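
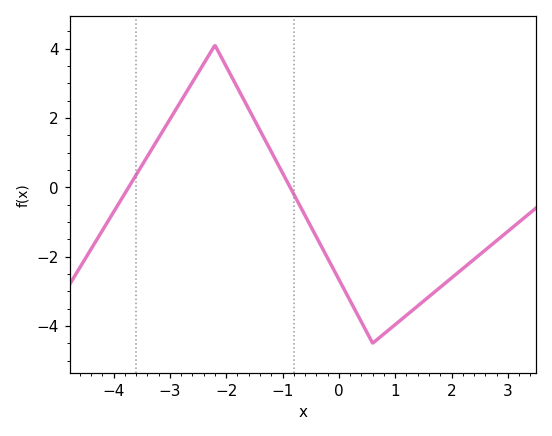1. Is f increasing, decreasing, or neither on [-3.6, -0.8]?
neither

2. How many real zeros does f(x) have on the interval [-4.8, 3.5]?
2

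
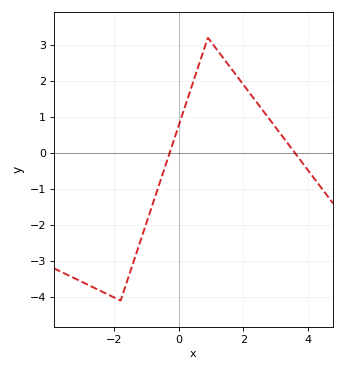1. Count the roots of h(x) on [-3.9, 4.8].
2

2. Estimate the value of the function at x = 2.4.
1.42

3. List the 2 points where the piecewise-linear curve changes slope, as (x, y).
(-1.8, -4.1); (0.9, 3.2)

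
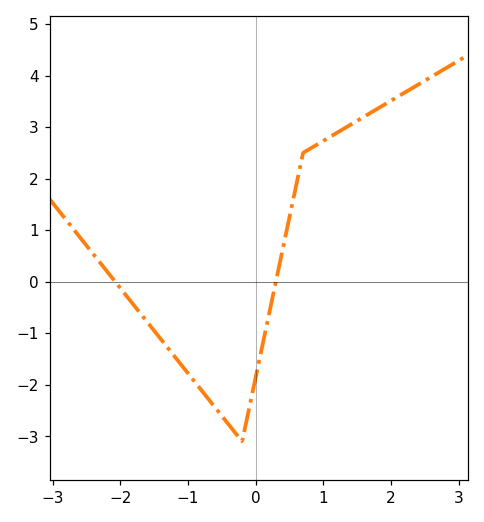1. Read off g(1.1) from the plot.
2.81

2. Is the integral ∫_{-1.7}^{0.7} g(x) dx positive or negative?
negative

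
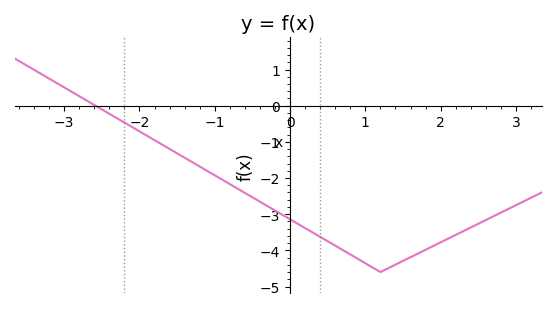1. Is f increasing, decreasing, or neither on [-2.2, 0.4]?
decreasing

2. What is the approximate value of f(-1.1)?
-1.8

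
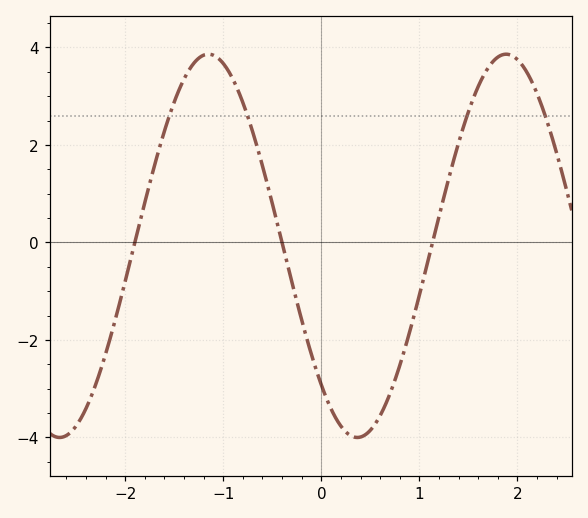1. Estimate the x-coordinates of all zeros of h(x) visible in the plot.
-1.9, -0.4, 1.1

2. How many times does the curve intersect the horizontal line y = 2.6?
4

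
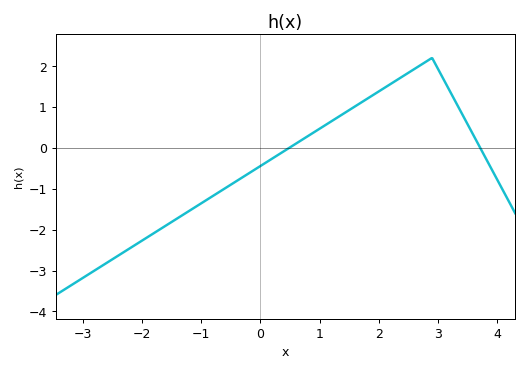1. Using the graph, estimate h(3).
1.9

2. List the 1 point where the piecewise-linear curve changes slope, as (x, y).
(2.9, 2.2)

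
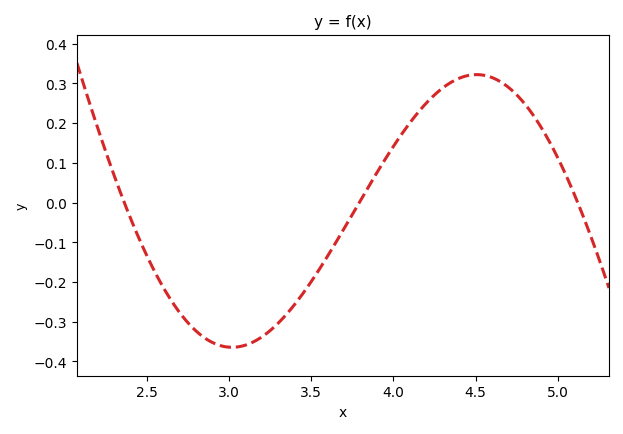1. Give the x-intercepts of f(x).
2.35, 3.8, 5.1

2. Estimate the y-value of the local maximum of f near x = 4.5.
0.32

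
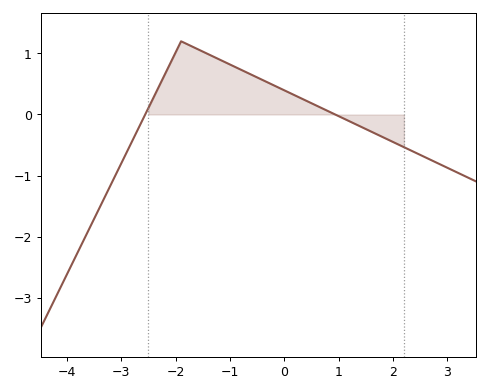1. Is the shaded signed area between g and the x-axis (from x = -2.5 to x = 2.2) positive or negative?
positive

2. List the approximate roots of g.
-2.6, 1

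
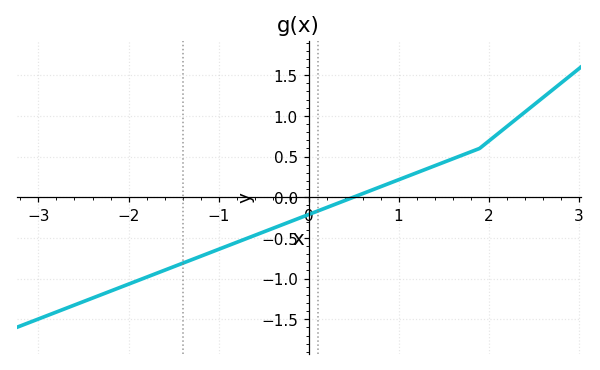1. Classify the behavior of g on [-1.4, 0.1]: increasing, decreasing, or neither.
increasing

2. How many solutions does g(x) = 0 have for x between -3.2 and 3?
1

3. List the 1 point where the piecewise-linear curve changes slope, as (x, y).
(1.9, 0.6)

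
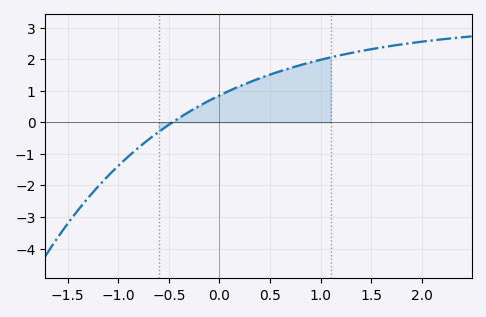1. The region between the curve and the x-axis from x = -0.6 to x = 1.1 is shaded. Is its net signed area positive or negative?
positive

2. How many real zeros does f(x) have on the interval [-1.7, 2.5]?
1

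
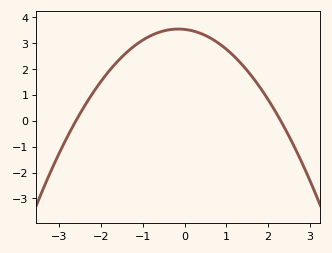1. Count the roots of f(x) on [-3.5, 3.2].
2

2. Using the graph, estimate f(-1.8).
1.94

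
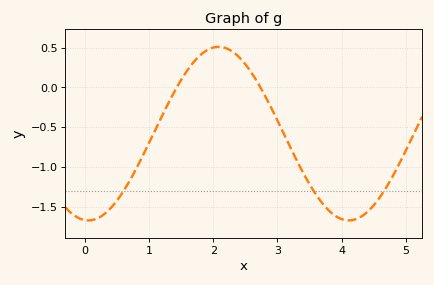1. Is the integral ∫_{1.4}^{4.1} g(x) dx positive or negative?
negative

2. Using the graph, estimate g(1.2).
-0.363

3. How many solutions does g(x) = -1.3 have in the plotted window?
3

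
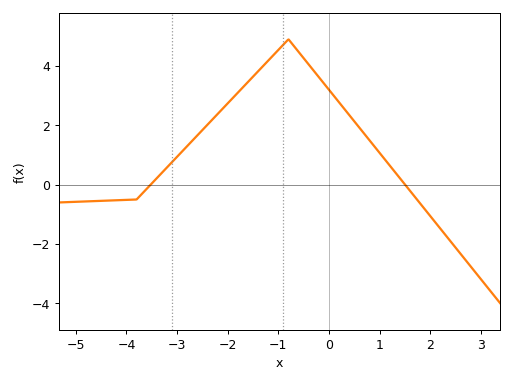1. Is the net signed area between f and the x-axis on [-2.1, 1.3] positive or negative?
positive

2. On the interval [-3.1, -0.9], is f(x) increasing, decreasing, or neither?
increasing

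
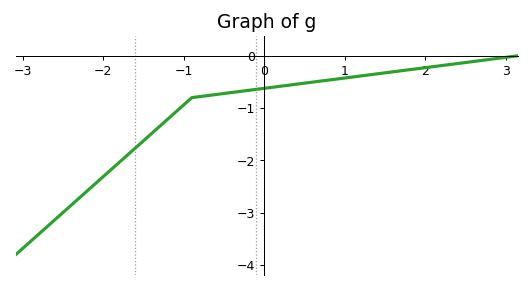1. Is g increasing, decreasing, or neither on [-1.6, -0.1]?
increasing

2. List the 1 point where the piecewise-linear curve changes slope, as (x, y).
(-0.9, -0.8)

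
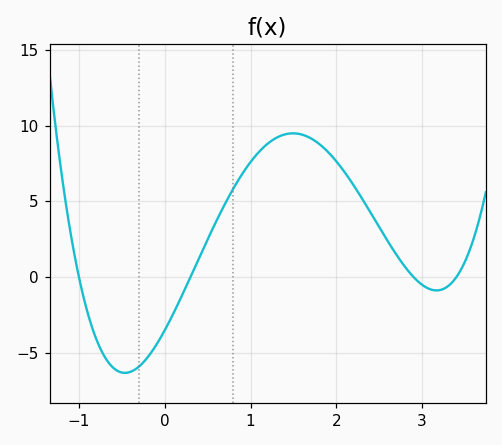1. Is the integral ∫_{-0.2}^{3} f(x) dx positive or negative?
positive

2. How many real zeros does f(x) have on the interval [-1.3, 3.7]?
4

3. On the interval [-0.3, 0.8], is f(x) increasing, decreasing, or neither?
increasing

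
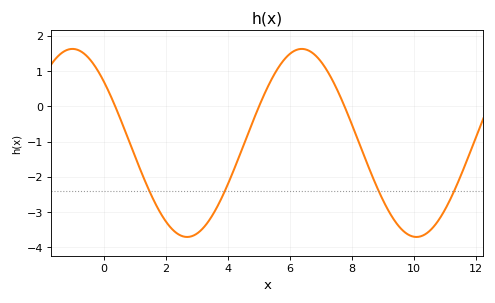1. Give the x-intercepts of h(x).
0.4, 5, 7.8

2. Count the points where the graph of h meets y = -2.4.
4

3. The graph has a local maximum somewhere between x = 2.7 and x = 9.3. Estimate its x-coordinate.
6.4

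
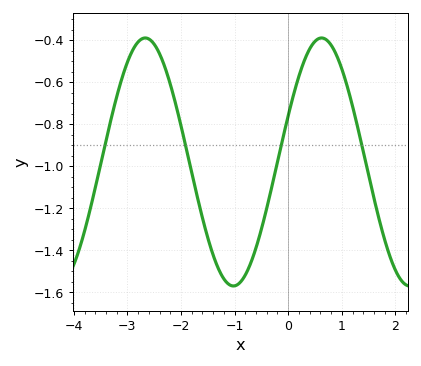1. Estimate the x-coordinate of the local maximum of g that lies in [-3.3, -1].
-2.67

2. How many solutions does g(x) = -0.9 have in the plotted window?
4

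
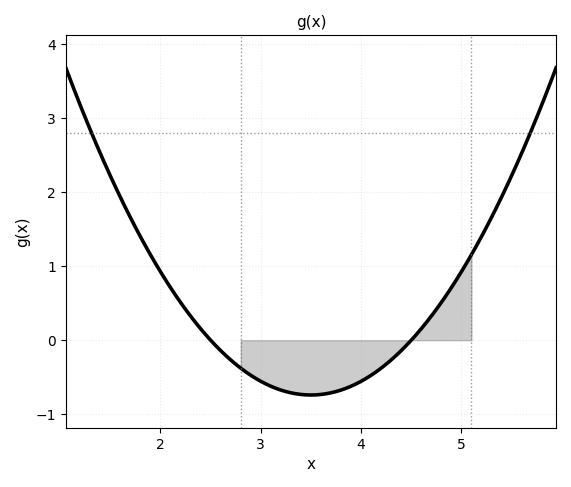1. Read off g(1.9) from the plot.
1.15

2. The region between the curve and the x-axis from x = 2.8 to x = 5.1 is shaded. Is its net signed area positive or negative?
negative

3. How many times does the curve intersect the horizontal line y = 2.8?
2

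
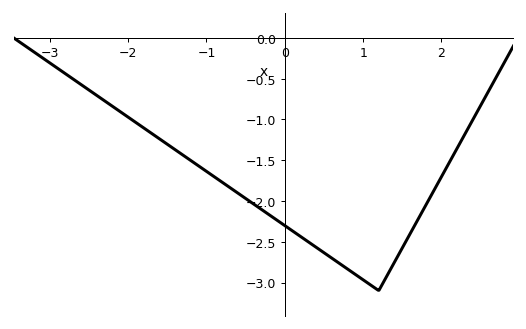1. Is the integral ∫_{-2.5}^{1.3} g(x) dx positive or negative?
negative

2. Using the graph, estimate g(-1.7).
-1.17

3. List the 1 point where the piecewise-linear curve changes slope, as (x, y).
(1.2, -3.1)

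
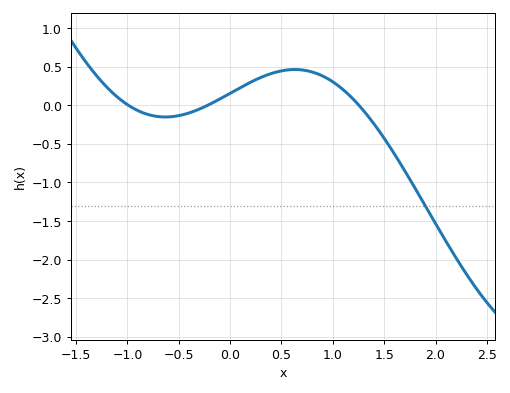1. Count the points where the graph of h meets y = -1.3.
1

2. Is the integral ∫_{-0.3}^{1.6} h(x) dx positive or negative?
positive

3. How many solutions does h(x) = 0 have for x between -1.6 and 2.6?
3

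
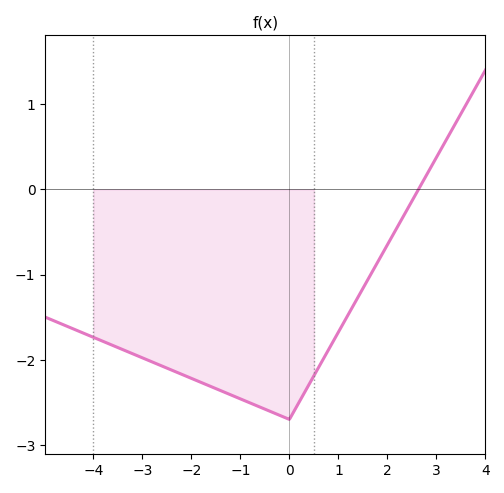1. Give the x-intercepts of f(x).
2.6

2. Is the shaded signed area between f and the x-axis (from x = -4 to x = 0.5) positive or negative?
negative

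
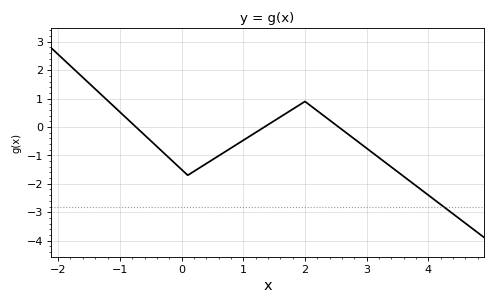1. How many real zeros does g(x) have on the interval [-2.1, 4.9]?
3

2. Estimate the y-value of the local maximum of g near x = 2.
0.9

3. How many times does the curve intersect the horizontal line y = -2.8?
1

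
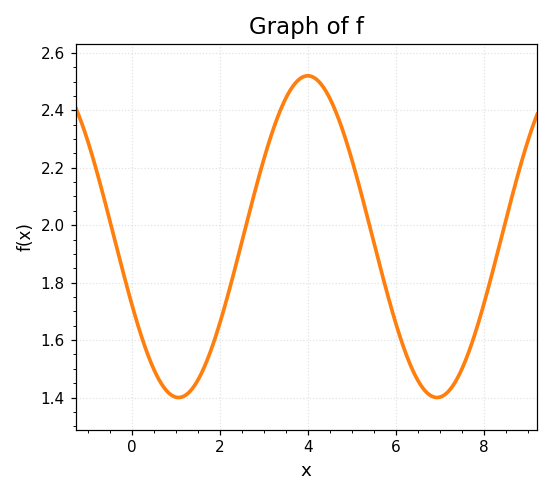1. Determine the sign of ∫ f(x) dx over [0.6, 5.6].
positive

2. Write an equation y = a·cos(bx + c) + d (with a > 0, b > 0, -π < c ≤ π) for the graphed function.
y = 0.56cos(1.07x + 2.01) + 1.96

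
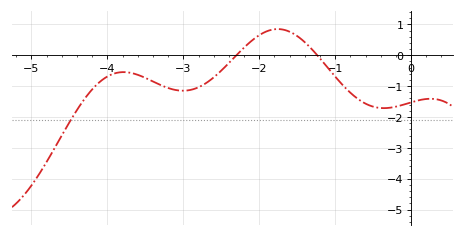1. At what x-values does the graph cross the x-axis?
-2.3, -1.24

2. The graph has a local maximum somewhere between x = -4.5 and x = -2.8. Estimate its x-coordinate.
-3.79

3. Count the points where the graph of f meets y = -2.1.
1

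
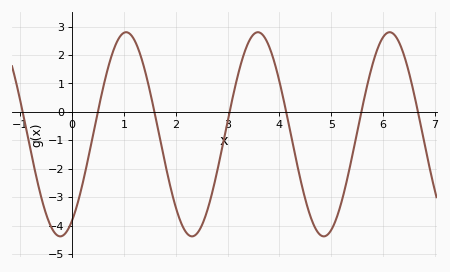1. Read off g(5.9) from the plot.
2.24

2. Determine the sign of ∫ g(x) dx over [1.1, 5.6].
negative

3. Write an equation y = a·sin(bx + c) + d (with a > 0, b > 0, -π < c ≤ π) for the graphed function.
y = 3.59sin(2.47x - 1) - 0.79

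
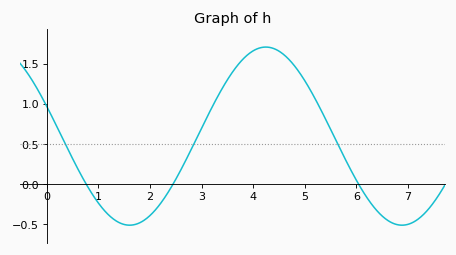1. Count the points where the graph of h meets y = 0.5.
3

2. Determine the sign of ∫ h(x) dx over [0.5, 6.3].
positive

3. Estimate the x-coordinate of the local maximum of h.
4.24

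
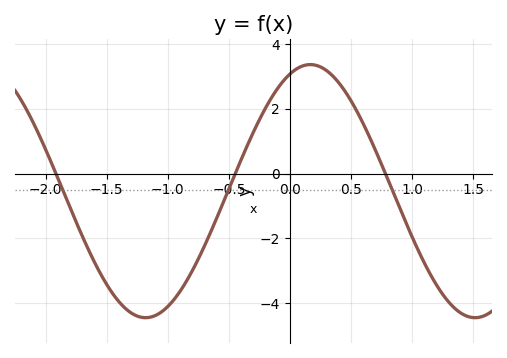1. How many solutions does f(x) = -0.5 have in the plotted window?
3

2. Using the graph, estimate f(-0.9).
-3.64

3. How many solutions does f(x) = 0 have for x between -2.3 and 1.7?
3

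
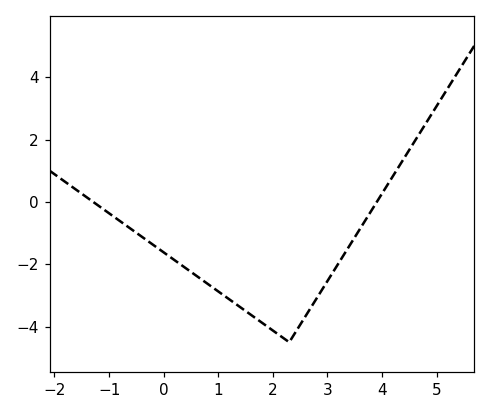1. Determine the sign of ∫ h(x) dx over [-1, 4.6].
negative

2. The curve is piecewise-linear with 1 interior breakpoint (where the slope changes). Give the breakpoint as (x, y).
(2.3, -4.5)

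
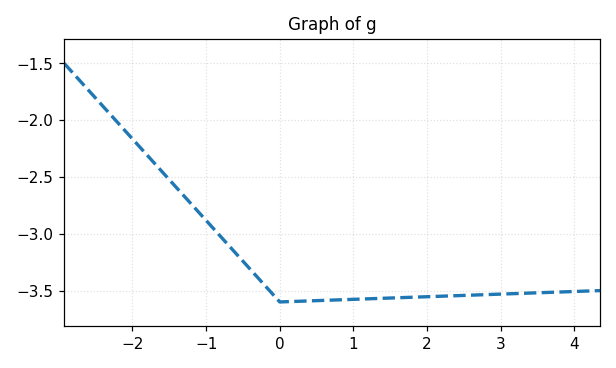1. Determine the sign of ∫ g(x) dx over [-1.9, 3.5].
negative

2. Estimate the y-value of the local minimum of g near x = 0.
-3.6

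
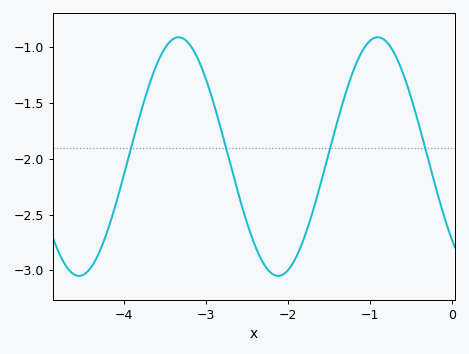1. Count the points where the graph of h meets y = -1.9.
4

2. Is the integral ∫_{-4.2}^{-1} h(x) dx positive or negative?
negative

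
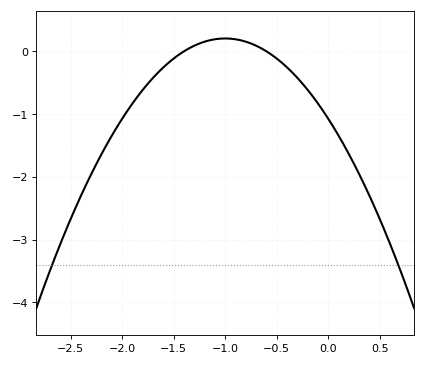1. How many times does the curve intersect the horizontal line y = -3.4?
2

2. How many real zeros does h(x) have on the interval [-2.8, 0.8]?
2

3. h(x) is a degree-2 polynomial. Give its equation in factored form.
y = -1.28(x + 1.4)(x + 0.6)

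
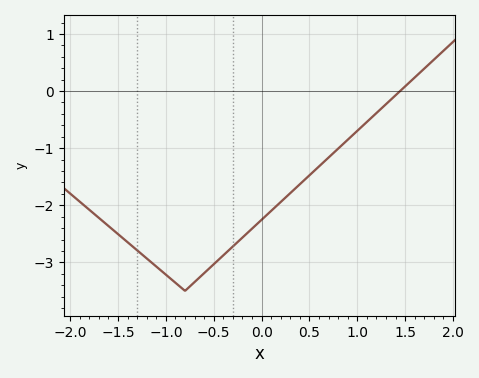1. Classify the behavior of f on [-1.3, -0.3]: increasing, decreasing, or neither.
neither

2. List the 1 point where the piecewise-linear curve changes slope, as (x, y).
(-0.8, -3.5)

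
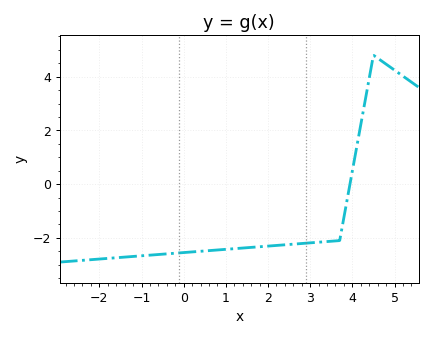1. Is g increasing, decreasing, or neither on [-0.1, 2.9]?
increasing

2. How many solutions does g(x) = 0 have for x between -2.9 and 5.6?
1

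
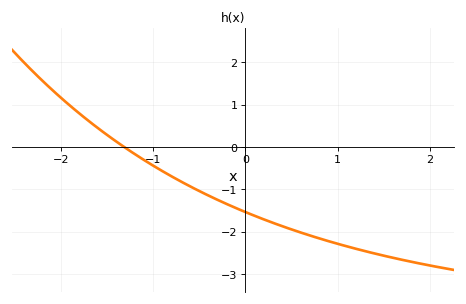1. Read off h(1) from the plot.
-2.3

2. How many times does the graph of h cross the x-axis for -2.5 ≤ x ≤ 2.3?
1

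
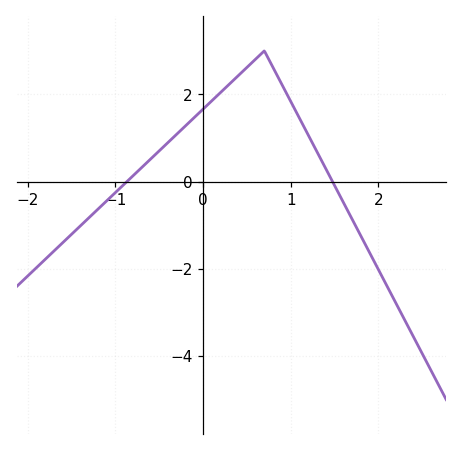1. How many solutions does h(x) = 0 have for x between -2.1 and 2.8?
2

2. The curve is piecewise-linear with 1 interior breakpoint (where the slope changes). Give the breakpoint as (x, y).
(0.7, 3)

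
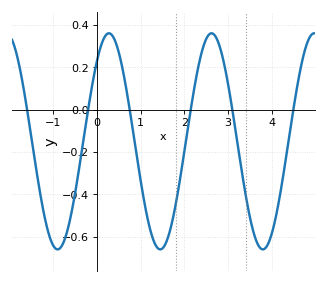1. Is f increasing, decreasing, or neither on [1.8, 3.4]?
neither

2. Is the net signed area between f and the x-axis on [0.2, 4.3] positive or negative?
negative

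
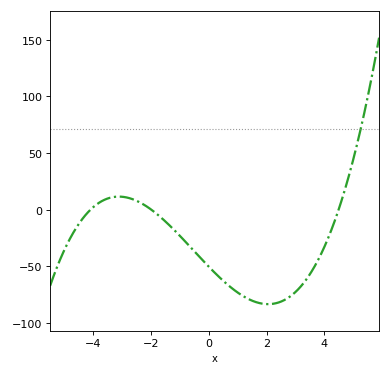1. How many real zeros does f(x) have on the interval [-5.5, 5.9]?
3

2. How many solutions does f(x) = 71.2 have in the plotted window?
1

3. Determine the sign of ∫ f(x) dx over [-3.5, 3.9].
negative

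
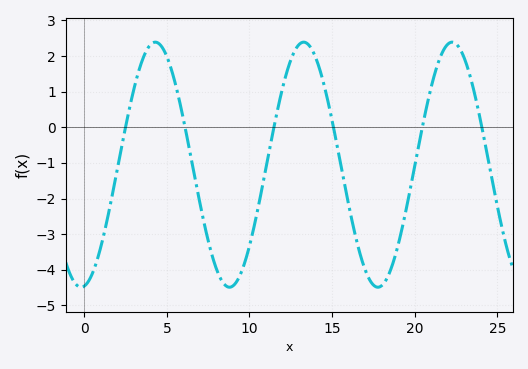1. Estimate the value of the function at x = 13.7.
2.2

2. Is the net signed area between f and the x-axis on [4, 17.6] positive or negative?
negative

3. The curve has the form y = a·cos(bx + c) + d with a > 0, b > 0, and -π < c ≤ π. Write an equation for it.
y = 3.44cos(0.7x - 3) - 1.05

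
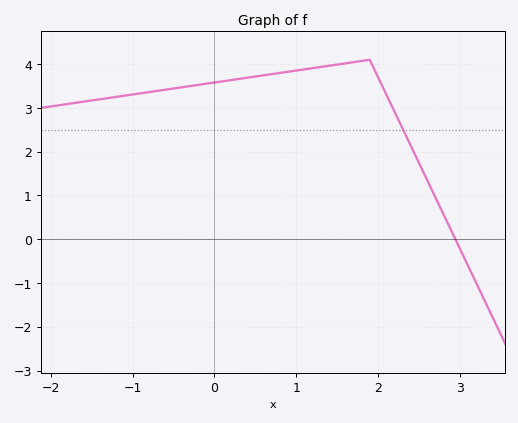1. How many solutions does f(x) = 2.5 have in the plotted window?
1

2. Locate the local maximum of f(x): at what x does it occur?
1.9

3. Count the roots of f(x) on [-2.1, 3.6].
1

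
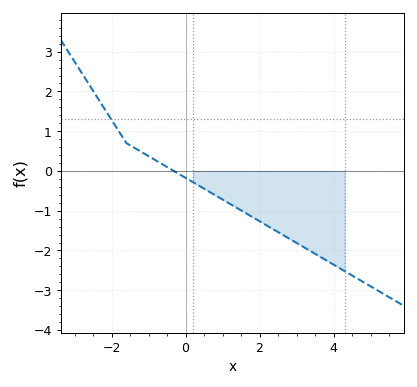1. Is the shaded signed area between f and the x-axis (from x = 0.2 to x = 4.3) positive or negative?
negative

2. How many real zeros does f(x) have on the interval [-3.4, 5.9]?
1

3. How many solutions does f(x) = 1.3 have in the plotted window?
1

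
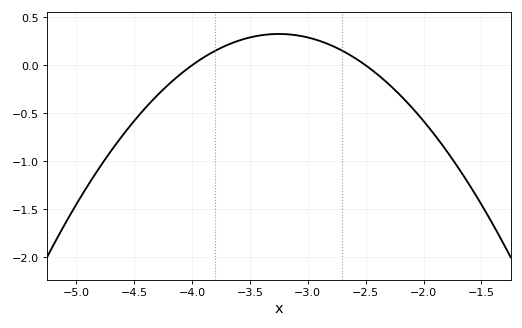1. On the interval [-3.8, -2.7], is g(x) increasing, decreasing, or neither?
neither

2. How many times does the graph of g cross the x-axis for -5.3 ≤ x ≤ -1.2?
2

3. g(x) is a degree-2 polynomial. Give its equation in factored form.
y = -0.58(x + 4)(x + 2.5)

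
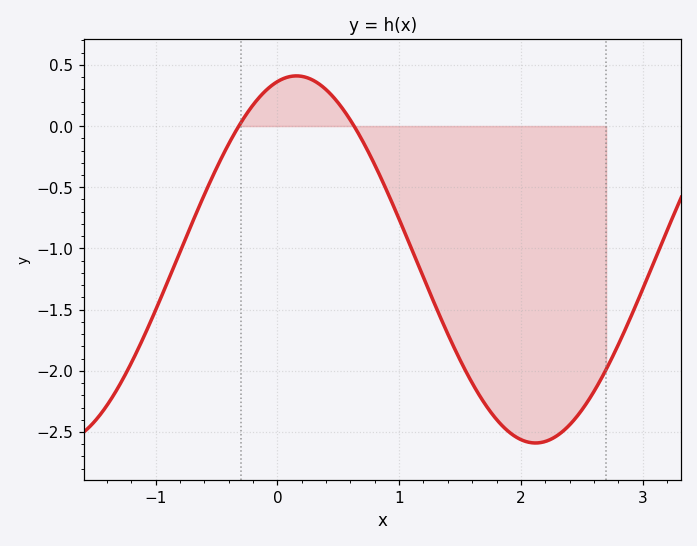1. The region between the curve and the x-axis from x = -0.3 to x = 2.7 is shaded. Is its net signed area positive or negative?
negative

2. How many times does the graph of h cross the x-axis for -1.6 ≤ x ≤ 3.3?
2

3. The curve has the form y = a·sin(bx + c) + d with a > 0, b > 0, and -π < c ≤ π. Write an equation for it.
y = 1.5sin(1.6x + 1.3) - 1.09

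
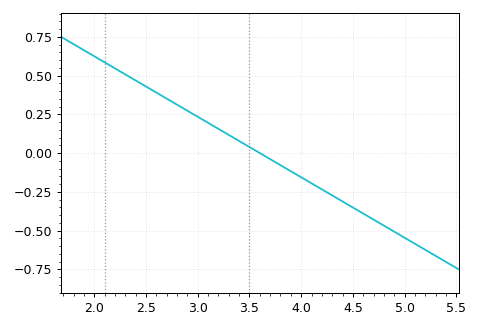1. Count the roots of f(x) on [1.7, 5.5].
1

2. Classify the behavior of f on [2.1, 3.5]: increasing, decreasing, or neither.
decreasing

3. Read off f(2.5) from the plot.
0.429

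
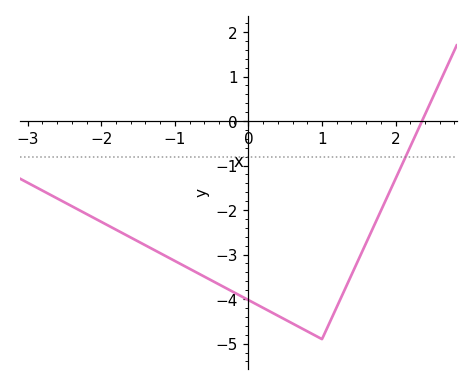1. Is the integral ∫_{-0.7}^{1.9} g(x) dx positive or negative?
negative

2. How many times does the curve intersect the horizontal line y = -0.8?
1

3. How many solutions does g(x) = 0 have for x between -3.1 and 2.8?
1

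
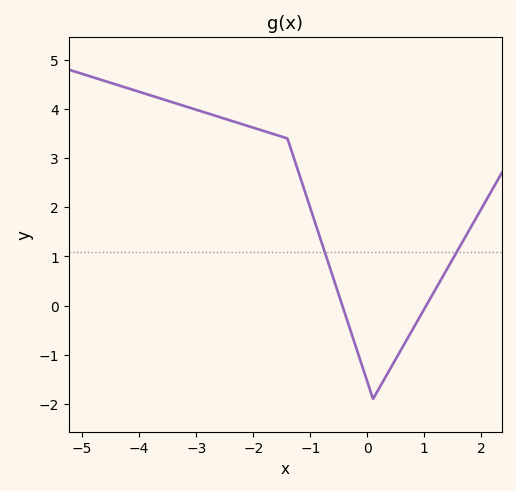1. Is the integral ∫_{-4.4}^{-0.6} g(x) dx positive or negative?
positive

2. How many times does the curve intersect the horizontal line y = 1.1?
2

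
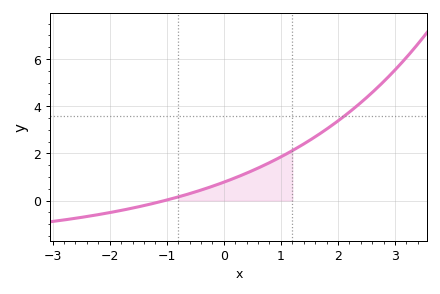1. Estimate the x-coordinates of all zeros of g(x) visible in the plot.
-1.04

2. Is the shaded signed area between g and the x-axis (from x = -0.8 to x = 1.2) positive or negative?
positive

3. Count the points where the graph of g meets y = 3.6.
1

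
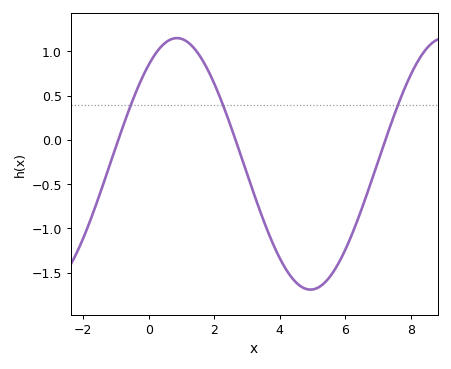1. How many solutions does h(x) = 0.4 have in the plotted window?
3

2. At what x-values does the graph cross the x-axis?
-0.933, 2.65, 7.23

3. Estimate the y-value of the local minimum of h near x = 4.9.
-1.69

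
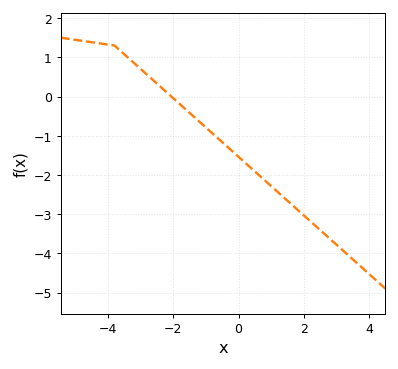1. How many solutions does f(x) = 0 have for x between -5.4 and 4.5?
1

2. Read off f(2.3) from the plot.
-3.3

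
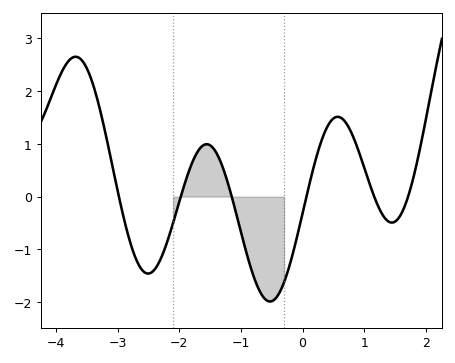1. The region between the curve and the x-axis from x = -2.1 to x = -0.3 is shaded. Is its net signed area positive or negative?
negative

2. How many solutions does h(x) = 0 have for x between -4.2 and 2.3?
6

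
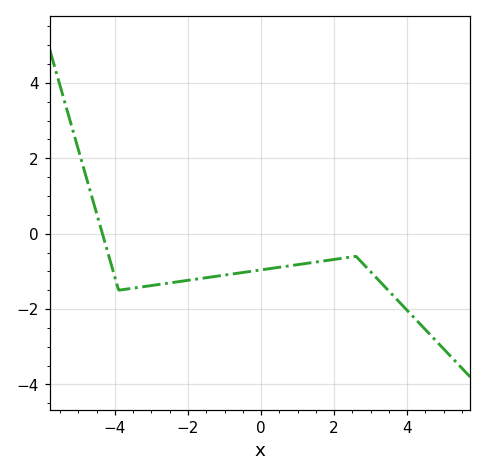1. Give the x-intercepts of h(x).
-4.34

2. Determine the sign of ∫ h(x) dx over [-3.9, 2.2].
negative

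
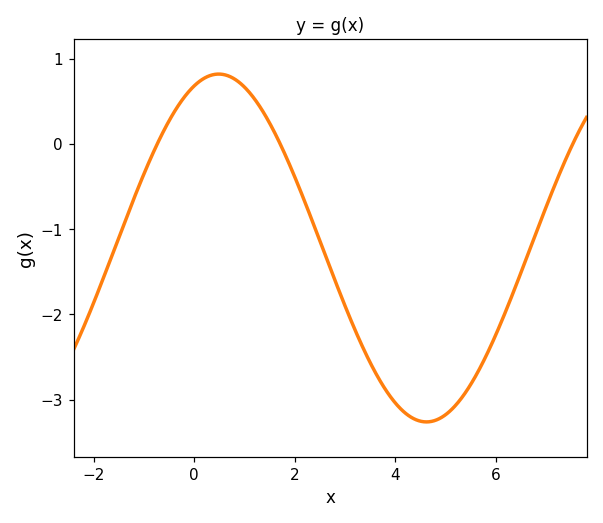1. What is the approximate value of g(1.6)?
0.135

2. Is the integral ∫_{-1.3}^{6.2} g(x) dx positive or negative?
negative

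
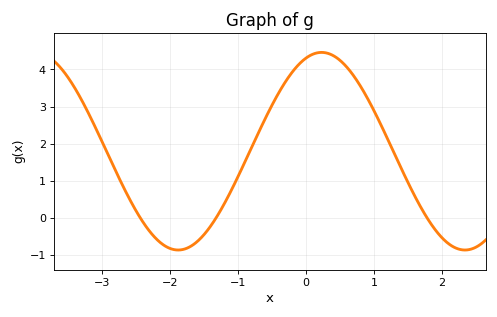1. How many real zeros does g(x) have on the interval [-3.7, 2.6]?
3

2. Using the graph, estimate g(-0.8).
1.9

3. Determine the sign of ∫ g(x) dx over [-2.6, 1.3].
positive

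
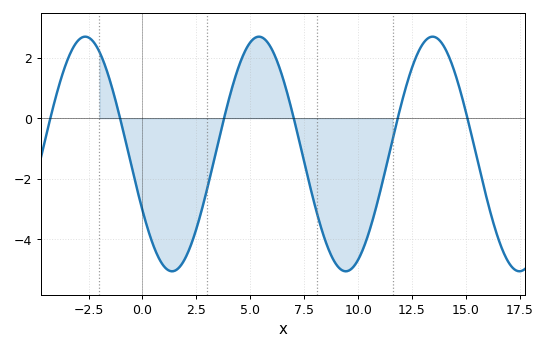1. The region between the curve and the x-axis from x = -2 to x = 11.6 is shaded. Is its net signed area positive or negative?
negative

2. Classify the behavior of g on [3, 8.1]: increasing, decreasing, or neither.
neither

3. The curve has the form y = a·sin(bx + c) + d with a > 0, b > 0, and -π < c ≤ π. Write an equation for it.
y = 3.87sin(0.78x - 2.6) - 1.18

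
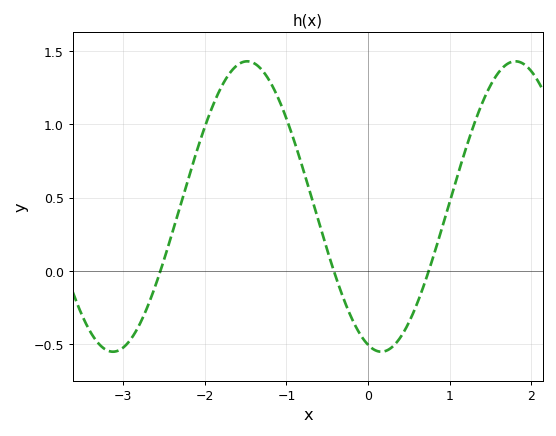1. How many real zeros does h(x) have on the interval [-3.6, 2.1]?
3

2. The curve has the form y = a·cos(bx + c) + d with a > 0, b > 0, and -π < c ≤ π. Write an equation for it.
y = 0.99cos(1.91x + 2.83) + 0.44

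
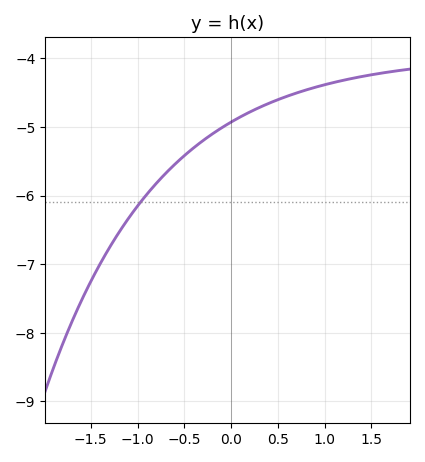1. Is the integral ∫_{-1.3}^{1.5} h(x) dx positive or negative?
negative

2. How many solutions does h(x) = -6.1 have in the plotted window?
1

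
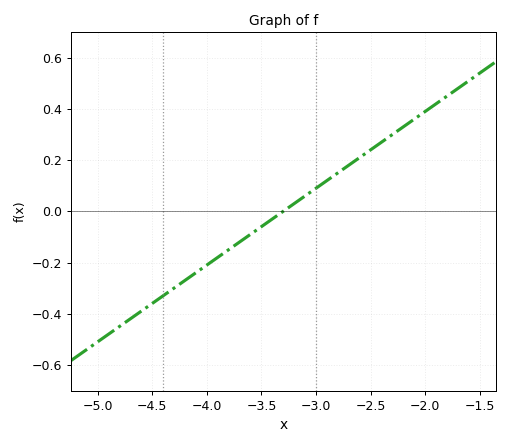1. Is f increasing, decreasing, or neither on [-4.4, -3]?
increasing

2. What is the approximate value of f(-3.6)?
-0.09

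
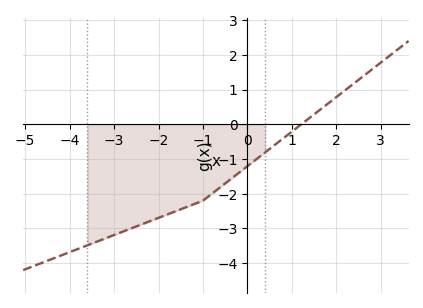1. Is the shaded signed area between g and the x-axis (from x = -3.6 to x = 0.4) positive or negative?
negative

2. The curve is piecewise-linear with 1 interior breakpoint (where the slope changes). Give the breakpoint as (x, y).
(-1, -2.2)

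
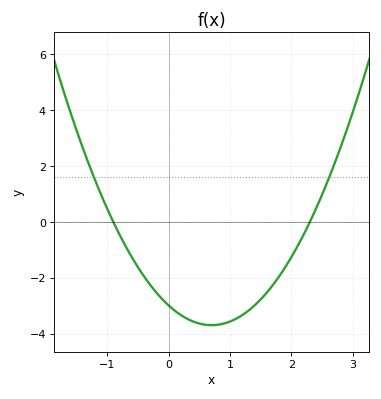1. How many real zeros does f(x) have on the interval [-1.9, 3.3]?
2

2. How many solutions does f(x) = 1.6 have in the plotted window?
2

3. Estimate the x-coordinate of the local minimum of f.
0.7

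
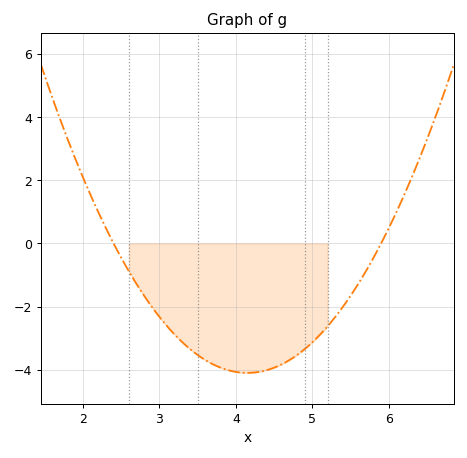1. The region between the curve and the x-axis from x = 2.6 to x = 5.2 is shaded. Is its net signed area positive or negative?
negative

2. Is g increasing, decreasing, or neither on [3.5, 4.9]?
neither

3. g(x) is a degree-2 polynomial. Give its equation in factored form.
y = 1.34(x - 2.4)(x - 5.9)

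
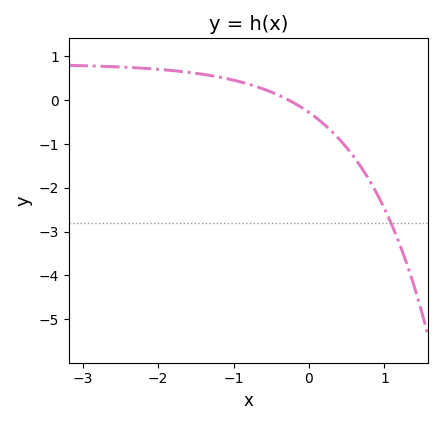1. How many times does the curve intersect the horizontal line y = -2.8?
1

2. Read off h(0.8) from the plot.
-1.82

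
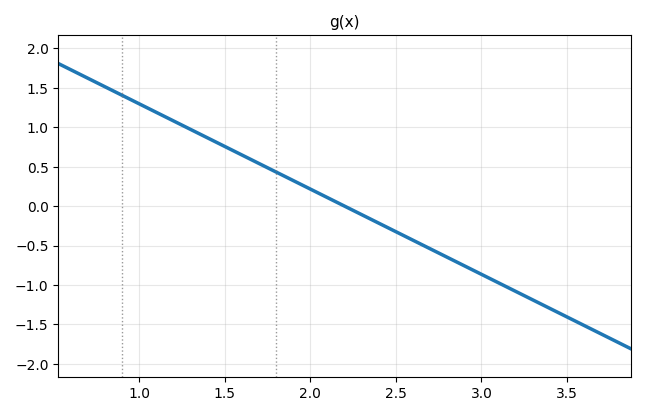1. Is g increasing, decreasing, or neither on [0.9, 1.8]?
decreasing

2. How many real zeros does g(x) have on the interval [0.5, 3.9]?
1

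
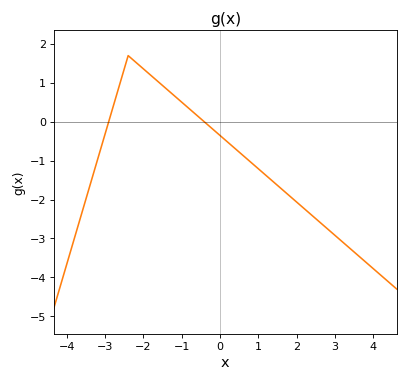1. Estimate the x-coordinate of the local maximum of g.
-2.4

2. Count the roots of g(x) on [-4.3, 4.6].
2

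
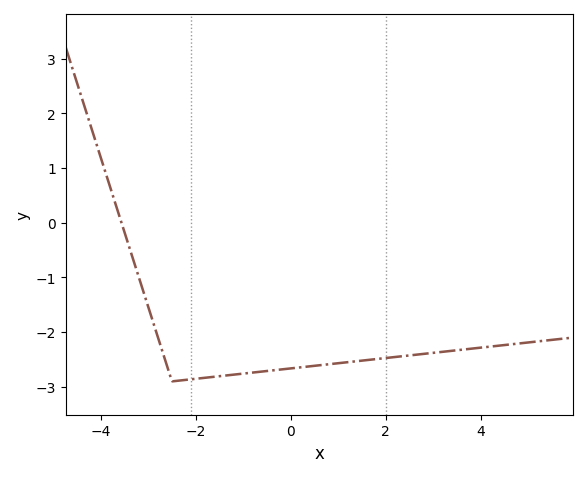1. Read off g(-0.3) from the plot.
-2.7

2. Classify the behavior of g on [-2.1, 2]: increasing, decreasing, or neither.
increasing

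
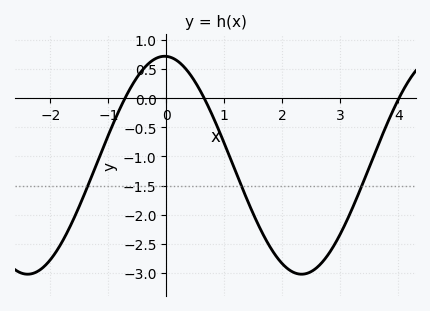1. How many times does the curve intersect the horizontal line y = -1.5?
3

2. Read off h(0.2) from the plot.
0.65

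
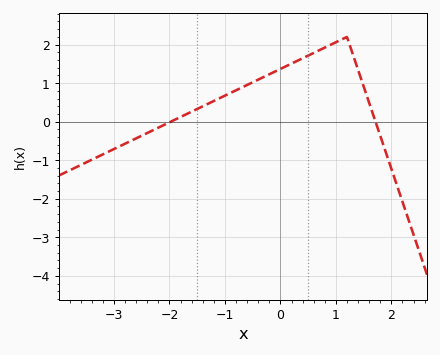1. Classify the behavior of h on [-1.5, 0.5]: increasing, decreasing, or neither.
increasing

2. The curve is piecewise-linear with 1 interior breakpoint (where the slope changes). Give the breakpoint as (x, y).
(1.2, 2.2)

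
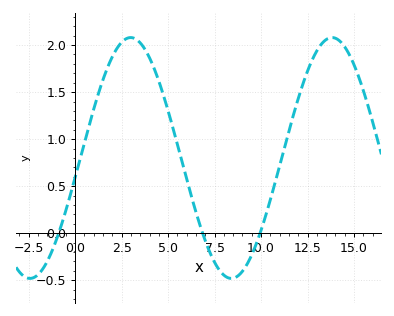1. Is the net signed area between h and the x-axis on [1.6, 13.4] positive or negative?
positive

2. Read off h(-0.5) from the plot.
0.25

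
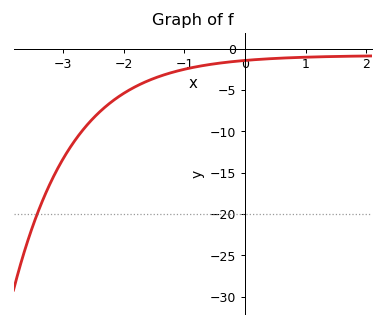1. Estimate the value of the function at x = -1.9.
-5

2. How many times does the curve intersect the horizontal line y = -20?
1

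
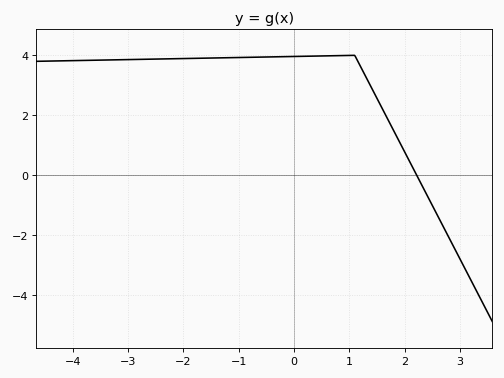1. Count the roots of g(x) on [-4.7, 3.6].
1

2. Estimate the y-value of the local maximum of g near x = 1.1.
4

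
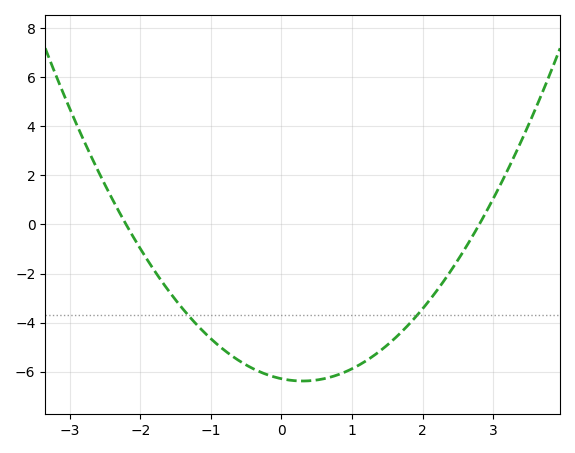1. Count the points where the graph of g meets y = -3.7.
2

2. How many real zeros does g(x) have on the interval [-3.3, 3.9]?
2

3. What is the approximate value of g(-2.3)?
0.6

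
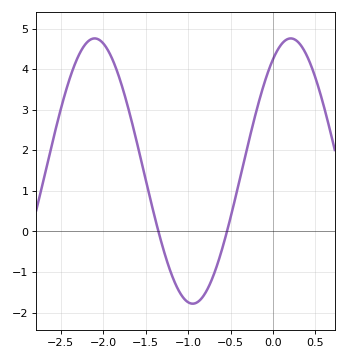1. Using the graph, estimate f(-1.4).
0.417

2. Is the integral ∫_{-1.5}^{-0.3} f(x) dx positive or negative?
negative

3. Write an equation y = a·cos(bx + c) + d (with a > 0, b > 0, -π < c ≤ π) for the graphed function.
y = 3.27cos(2.72x - 0.57) + 1.49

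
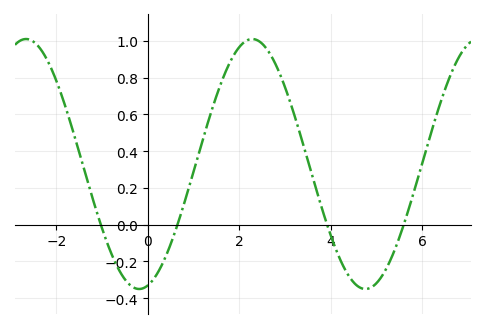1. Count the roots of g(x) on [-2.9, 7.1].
4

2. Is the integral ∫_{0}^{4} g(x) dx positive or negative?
positive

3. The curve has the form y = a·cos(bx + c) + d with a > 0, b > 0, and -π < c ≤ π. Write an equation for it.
y = 0.68cos(1.27x - 2.9) + 0.33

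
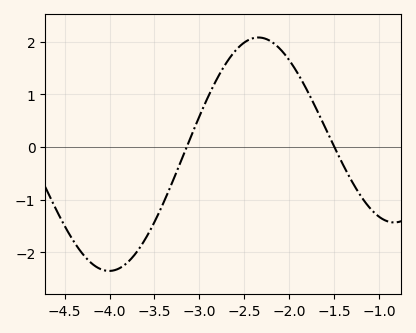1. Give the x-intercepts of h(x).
-3.14, -1.5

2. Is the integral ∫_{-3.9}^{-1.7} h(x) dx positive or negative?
positive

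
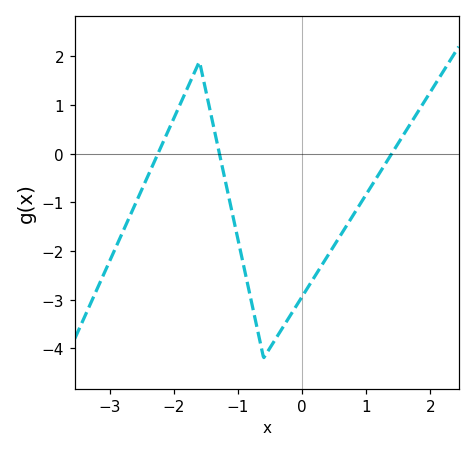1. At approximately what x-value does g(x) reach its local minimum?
-0.598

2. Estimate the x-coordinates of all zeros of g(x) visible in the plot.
-2.25, -1.29, 1.4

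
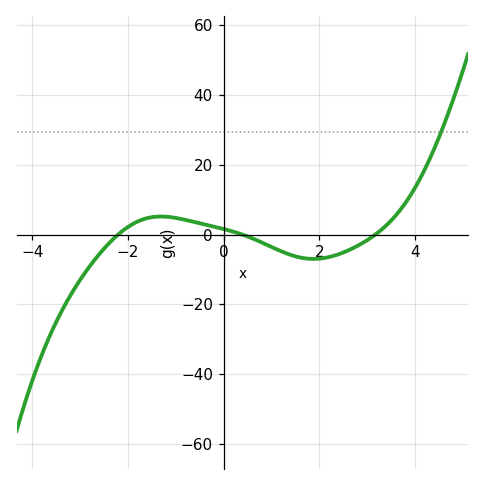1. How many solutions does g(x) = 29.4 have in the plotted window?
1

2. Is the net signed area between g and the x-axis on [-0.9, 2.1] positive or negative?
negative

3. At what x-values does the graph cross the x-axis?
-2.21, 0.393, 3.17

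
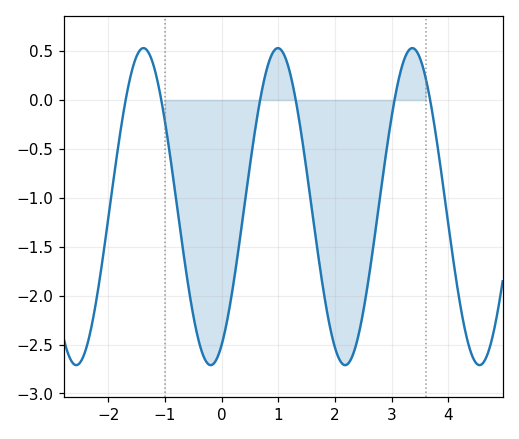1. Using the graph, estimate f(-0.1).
-2.66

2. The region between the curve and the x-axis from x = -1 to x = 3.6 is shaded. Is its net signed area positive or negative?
negative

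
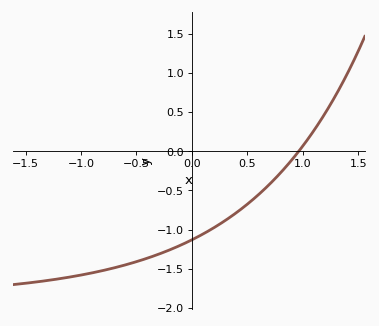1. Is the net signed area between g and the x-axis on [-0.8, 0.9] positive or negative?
negative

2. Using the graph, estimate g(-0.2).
-1.26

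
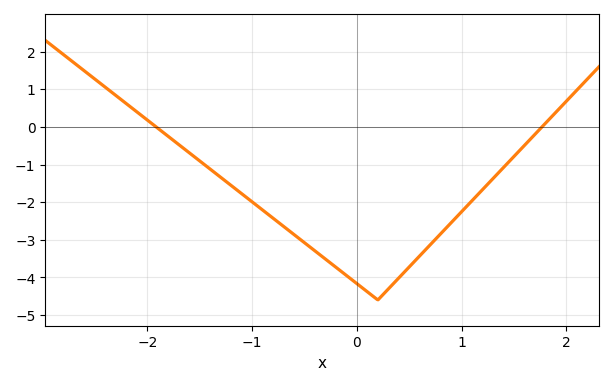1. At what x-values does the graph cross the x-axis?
-1.92, 1.77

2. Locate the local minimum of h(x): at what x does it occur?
0.199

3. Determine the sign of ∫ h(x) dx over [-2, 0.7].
negative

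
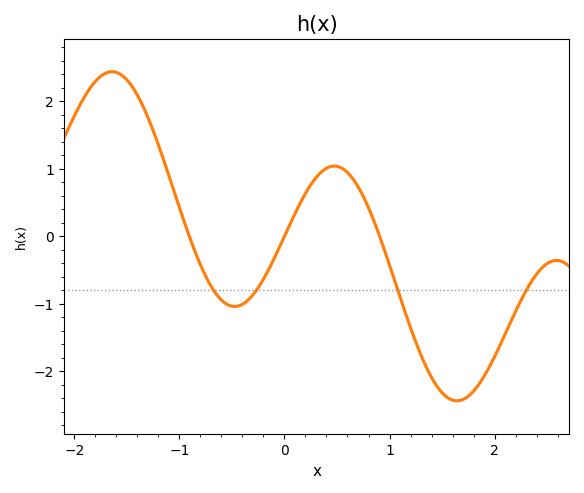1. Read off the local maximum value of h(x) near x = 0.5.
1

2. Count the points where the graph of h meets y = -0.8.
4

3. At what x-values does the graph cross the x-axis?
-0.9, 0, 0.9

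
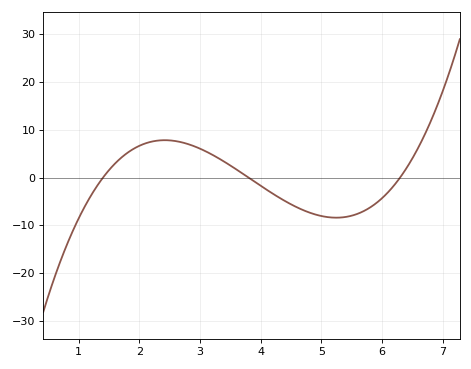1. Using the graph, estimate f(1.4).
0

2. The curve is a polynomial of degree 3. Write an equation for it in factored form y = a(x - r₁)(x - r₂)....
y = 1.43(x - 1.4)(x - 3.8)(x - 6.3)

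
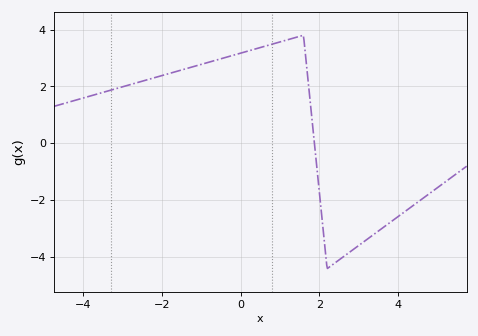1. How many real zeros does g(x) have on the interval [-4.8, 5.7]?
1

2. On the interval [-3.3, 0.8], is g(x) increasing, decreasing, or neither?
increasing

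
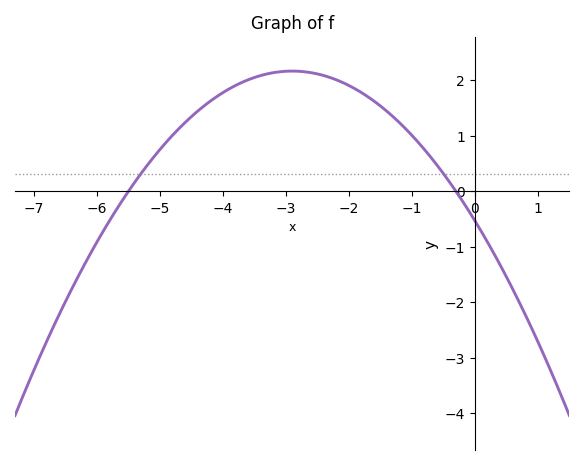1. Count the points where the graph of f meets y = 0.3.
2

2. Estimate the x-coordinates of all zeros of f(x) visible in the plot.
-5.5, -0.3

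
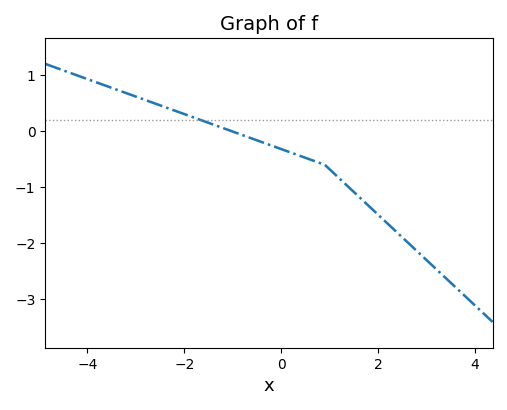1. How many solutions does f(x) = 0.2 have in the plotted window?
1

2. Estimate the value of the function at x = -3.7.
0.834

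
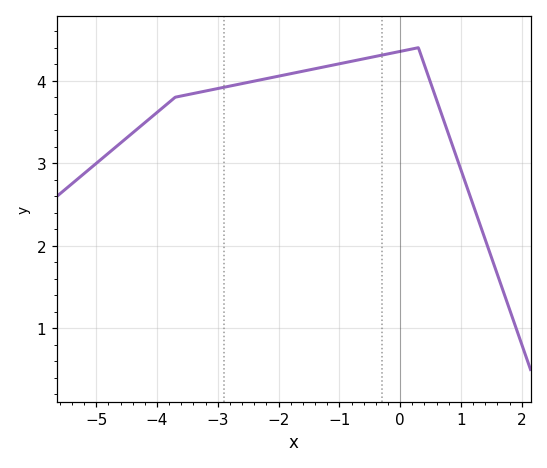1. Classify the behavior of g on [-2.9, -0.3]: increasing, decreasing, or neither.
increasing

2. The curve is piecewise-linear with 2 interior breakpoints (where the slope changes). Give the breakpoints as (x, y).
(-3.7, 3.8); (0.3, 4.4)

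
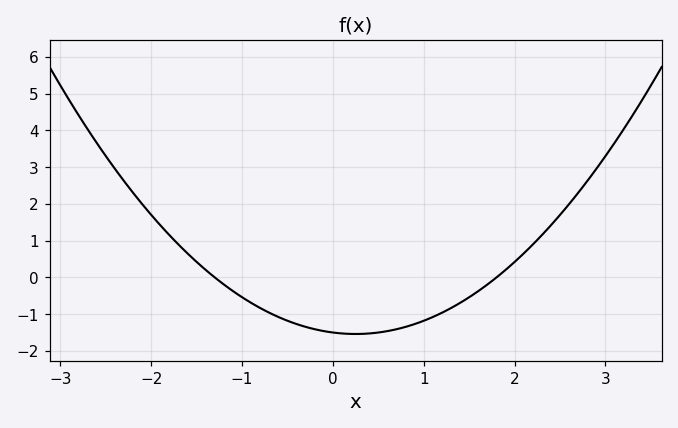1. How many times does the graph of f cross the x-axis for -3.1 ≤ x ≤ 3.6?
2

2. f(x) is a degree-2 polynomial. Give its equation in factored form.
y = 0.64(x + 1.3)(x - 1.8)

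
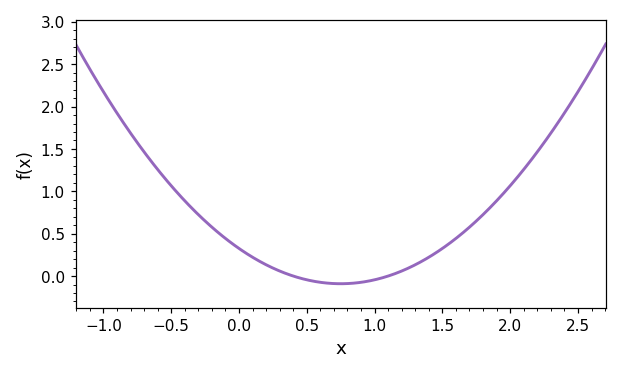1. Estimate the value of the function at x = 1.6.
0.444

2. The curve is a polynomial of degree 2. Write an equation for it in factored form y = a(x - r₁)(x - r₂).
y = 0.74(x - 0.4)(x - 1.1)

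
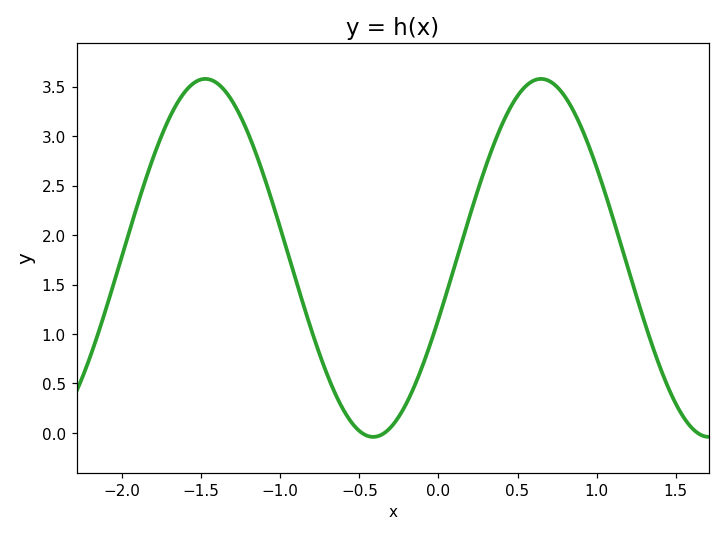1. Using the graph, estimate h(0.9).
3.1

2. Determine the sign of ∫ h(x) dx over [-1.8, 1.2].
positive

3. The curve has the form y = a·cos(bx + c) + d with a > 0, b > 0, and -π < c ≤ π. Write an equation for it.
y = 1.81cos(3x - 1.9) + 1.77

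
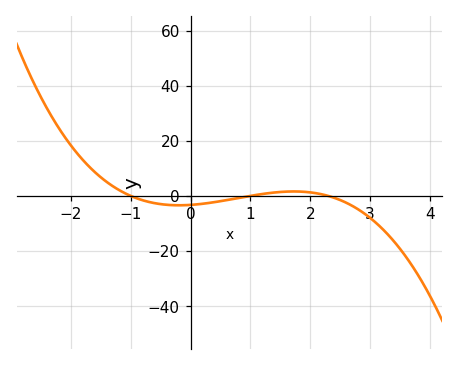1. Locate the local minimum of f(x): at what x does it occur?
-0.194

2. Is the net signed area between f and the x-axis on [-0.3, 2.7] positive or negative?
negative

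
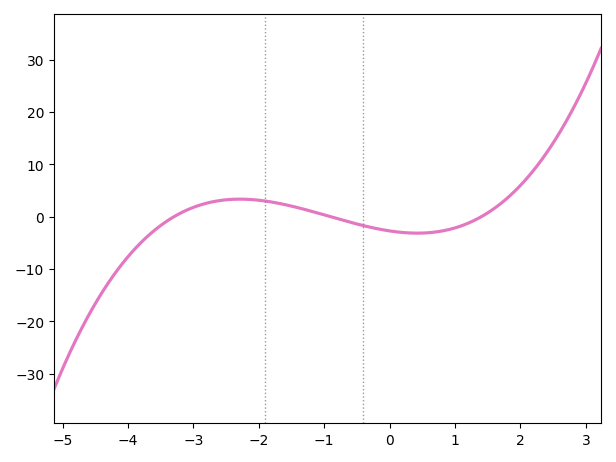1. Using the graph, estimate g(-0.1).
-2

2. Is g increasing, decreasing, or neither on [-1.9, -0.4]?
decreasing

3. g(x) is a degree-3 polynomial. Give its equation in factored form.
y = 0.65(x + 3.3)(x + 0.9)(x - 1.4)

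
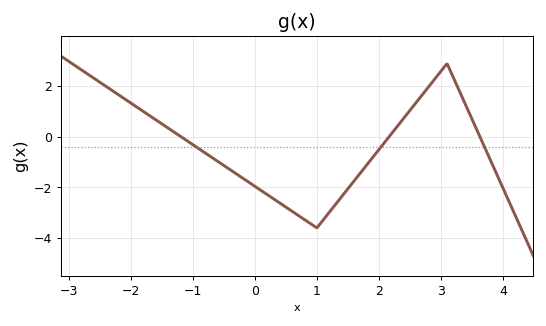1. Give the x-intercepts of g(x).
-1.2, 2.2, 3.6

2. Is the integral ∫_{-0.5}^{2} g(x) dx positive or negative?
negative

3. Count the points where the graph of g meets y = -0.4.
3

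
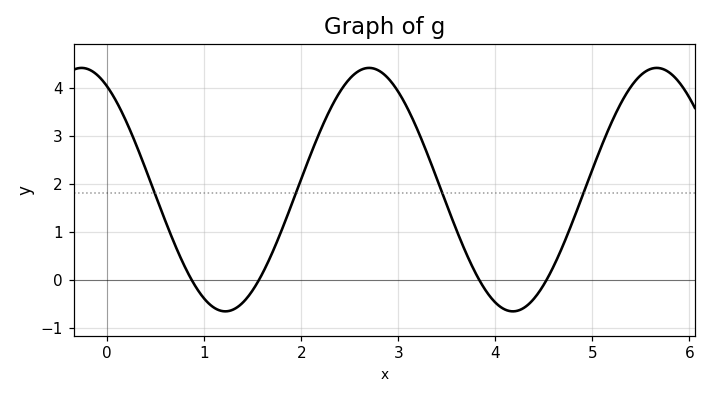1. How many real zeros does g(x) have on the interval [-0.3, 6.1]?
4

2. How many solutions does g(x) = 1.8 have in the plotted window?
4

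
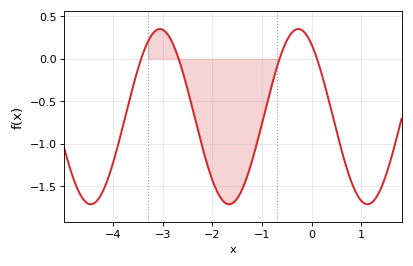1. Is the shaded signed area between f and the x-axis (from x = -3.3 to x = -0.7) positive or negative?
negative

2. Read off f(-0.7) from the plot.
-0.1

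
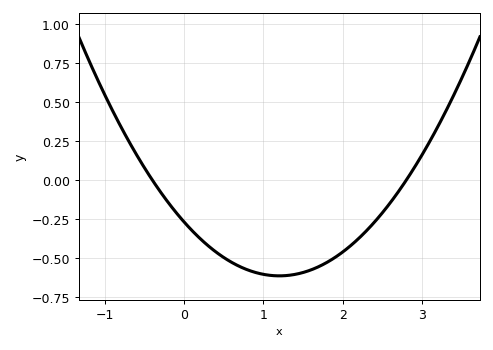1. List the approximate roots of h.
-0.4, 2.8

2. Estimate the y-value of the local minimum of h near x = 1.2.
-0.62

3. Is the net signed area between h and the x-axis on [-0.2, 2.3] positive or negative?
negative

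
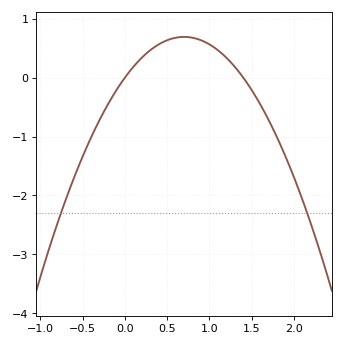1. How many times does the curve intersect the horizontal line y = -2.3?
2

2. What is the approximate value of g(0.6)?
0.677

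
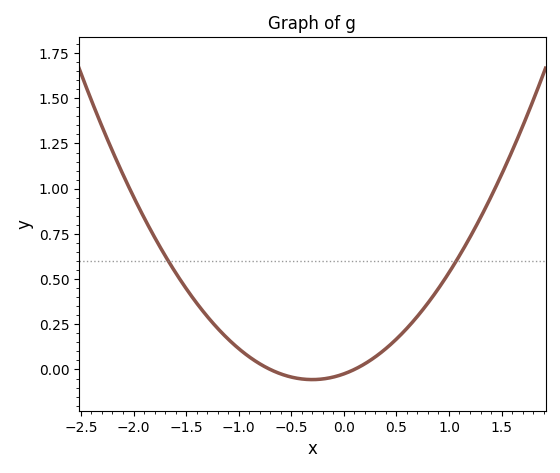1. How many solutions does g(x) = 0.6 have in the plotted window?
2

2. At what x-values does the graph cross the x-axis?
-0.7, 0.1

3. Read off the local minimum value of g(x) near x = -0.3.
-0.056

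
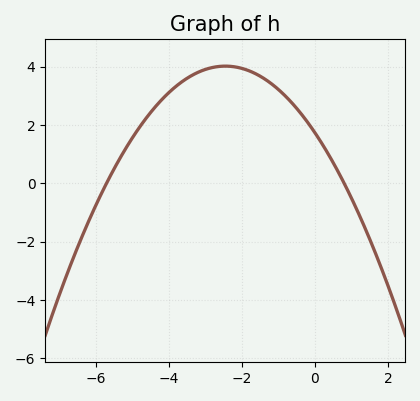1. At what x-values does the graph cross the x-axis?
-5.7, 0.8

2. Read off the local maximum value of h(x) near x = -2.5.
4.01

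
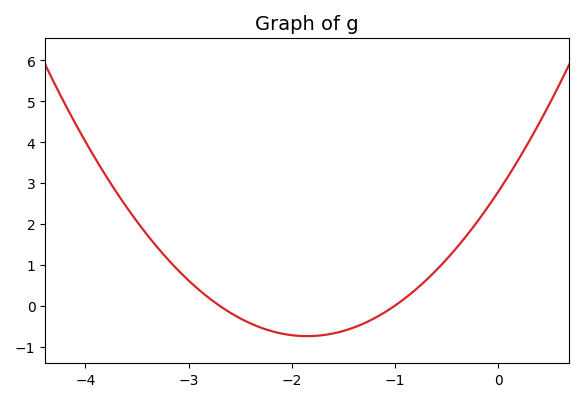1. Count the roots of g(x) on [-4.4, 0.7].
2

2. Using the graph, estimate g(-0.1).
2.4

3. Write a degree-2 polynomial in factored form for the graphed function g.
y = 1.03(x + 2.7)(x + 1)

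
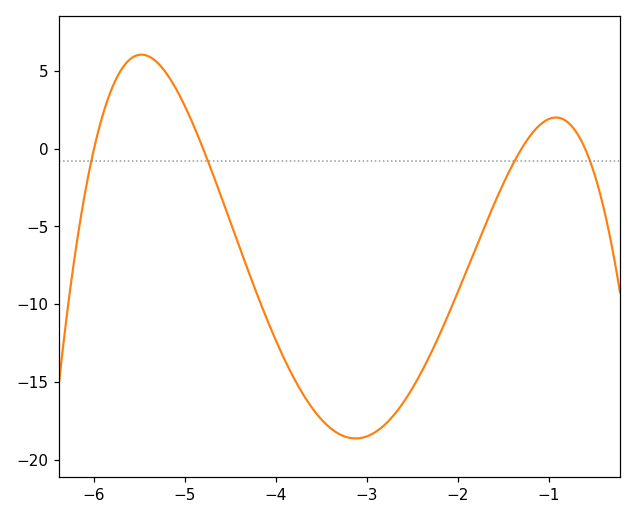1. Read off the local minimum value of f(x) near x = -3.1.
-18.6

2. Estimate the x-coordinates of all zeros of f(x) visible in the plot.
-6, -4.8, -1.3, -0.6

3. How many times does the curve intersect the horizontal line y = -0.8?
4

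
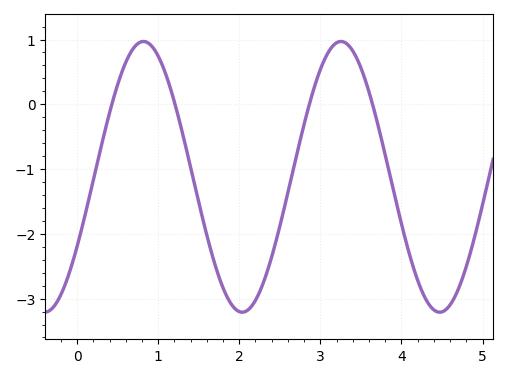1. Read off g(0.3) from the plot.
-0.6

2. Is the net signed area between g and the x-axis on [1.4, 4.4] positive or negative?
negative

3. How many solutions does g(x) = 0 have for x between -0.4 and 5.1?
4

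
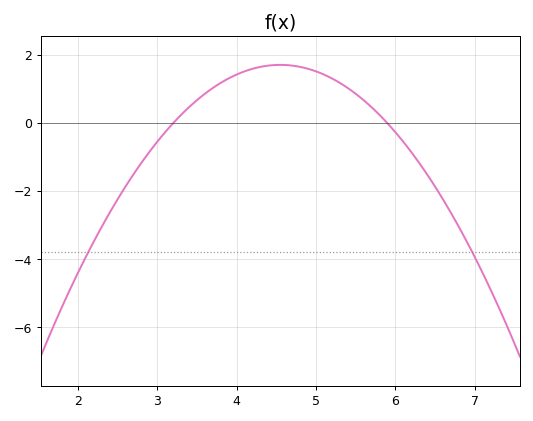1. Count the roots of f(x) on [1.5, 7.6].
2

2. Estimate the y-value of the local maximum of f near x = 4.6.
1.71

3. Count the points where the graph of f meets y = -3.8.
2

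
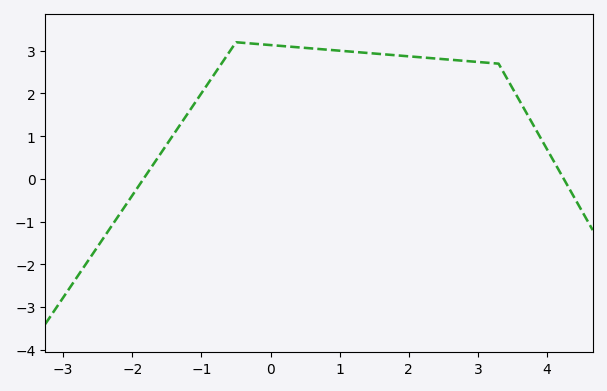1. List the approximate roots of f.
-1.84, 4.24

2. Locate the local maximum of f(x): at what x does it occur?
-0.499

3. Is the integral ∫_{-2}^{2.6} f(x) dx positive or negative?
positive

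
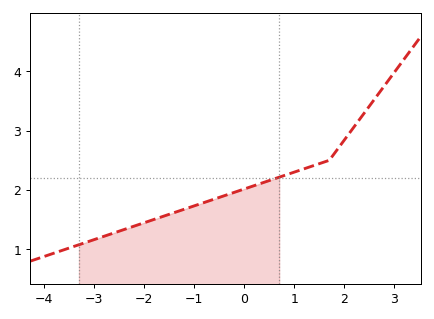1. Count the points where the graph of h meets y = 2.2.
1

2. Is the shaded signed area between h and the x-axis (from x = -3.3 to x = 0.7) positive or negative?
positive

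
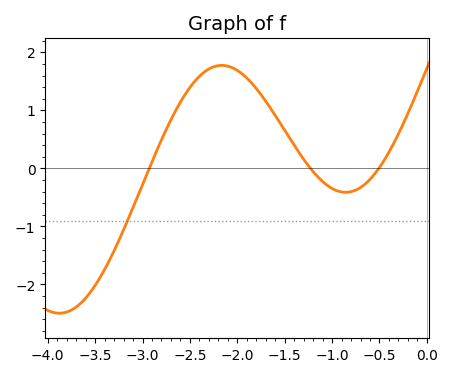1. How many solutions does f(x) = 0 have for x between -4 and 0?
3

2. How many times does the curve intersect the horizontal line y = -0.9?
1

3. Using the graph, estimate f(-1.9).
1.6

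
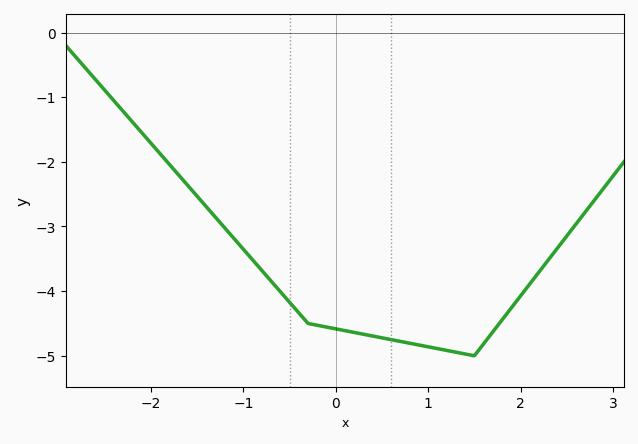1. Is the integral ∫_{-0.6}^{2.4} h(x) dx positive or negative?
negative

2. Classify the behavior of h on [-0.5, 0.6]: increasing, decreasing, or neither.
decreasing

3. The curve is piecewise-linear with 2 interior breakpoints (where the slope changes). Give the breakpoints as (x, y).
(-0.3, -4.5); (1.5, -5)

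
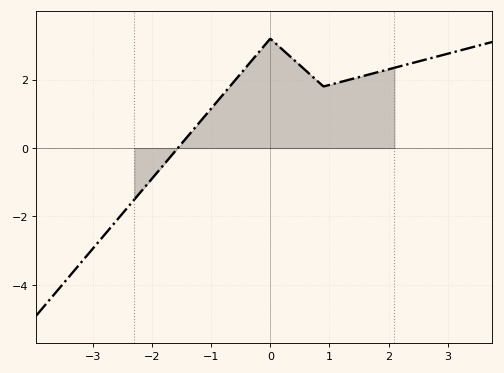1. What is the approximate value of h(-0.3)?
2.59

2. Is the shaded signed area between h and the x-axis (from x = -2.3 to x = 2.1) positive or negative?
positive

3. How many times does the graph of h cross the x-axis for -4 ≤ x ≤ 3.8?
1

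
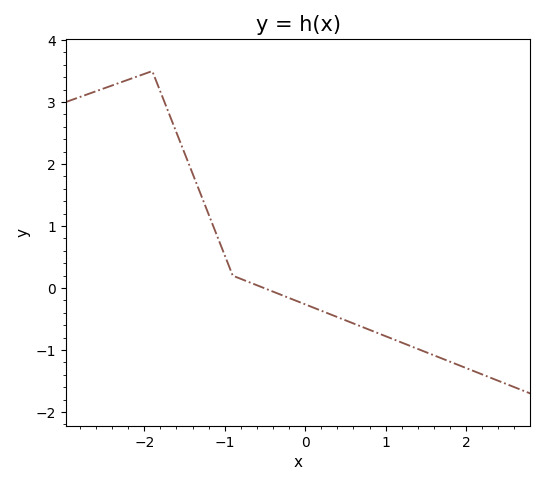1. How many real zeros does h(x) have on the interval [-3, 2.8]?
1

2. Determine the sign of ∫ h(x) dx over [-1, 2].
negative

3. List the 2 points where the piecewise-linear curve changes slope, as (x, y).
(-1.9, 3.5); (-0.9, 0.2)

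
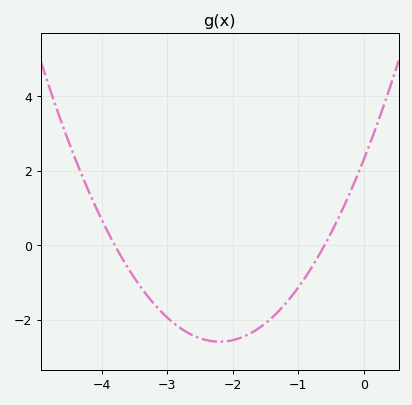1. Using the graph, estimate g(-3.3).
-1.4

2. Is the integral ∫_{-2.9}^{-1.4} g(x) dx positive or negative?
negative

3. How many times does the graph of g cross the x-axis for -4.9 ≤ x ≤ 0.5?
2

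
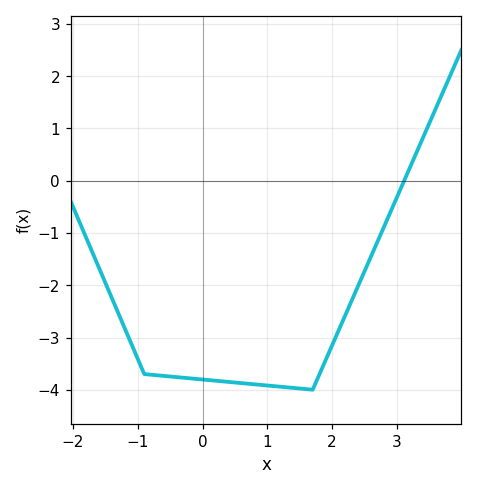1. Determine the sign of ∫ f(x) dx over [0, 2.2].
negative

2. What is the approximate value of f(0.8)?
-3.9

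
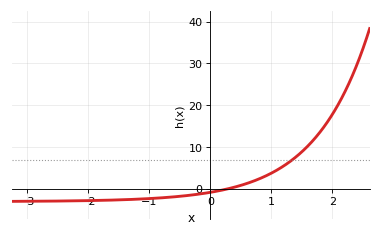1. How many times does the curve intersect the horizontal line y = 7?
1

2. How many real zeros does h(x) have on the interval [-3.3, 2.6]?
1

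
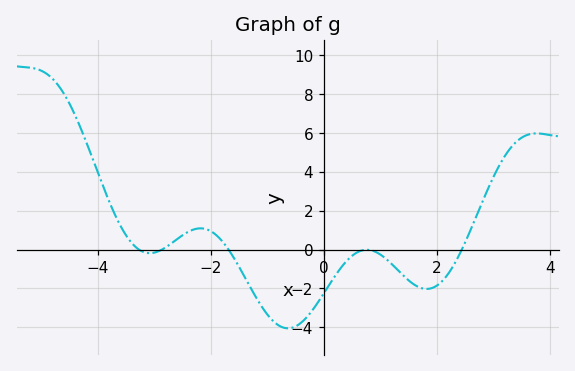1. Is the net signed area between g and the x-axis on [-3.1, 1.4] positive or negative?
negative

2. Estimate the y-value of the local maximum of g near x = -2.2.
1.09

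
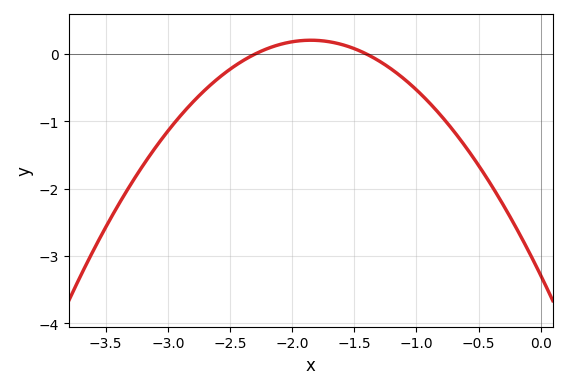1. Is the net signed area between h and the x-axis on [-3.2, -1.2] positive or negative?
negative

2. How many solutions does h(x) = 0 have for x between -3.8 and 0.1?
2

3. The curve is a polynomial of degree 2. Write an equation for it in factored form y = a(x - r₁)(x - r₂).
y = -1.02(x + 2.3)(x + 1.4)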